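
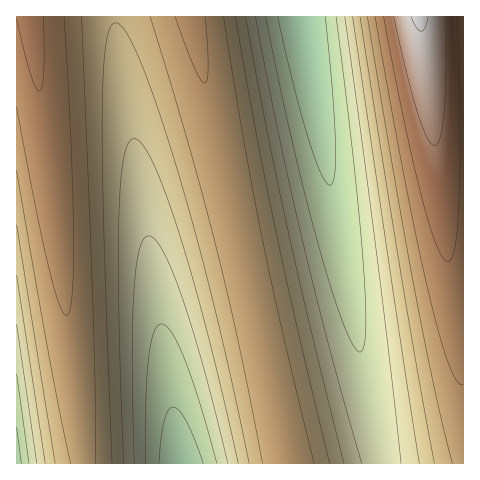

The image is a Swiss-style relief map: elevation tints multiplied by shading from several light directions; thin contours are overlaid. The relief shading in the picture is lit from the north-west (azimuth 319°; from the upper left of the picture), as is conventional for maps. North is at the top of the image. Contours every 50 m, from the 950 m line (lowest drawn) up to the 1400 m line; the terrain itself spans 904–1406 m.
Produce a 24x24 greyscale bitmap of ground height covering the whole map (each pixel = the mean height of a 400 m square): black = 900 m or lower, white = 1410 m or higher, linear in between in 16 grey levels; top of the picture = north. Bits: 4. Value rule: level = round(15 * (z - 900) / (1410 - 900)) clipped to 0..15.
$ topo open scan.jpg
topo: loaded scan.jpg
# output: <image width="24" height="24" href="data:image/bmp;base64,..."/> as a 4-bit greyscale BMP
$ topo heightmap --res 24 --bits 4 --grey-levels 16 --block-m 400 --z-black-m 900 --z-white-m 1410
<image width="24" height="24" href="data:image/bmp;base64,Qk2WAQAAAAAAAHYAAAAoAAAAGAAAABgAAAABAAQAAAAAACABAAATCwAAEwsAABAAAAAAAAAAAAAAABEREQAiIiIAMzMzAERERABVVVUAZmZmAHd3dwCIiIgAmZmZAKqqqgC7u7sAzMzMAN3d3QDu7u4A////ACaJhkIRNYmphkRGiTaZhkISNoqpdURGiTeZhkISRoqpdURWikeahkIjR5qoZDRXmkiahkIjV5qYZDRXmliqhkMkaJqXVDRYmmiqhkM0aJqXUzRoq2mqhkM1eKqGQzRoq3mqhkNFeamGQzRpu3qqhkRGial1MjR5u4q6hkRWial1MjV6vIq6hlRXiqh0MjWKzJq6hlVnmphkIjWLzJu6hlVomphjIjabzJu6hlV4mpdTIjab3Ku5hlZ5qpdSEkes3Ku5hmZ5qpZCEkes3Lu5hmeJqoZCEki93Ly5hmeKqoUxEli93Ly5h3eaqXUxElnN7Ly5h3iaqXQhE2nO7My5h3iaqXQhE2re7My5h4mqqGMQE3re7Myph4mrqGMQFHvv7A=="/>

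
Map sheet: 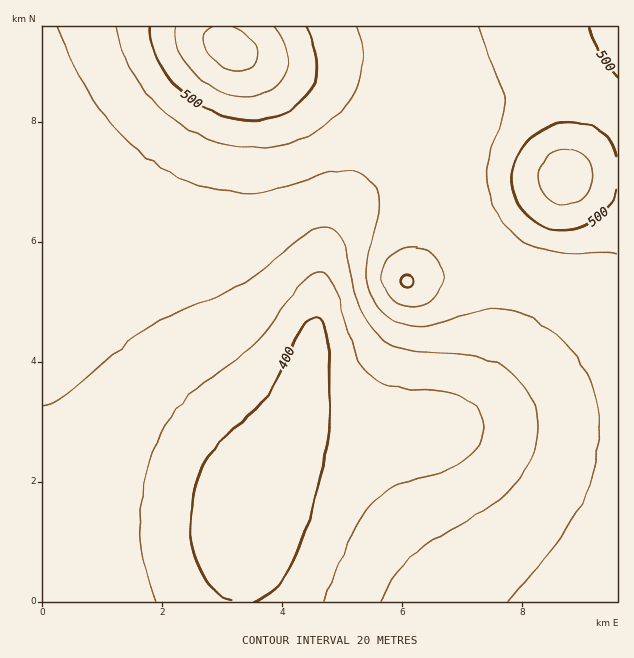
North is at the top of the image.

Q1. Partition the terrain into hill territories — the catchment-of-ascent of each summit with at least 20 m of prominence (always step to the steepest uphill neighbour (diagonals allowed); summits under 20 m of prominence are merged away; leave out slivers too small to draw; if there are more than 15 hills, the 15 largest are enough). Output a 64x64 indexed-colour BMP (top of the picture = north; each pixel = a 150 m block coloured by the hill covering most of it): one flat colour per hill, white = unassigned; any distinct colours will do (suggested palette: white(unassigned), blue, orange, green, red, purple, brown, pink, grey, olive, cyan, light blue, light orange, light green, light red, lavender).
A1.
<image width="64" height="64" href="data:image/bmp;base64,Qk12CAAAAAAAAHYAAAAoAAAAQAAAAEAAAAABAAQAAAAAAAAIAAATCwAAEwsAABAAAAAAAAAA////ALR3HwAOf/8ALKAsACgn1gC9Z5QAS1aMAMJ34wB/f38AIr28AM++FwDox64AeLv/AIrfmACWmP8A1bDFABEREREREREREREREREREREREREREREREREREREREREREREREREREREREREREREREREREREREREREREREREREREREREREREREREREREREREREREREREREREREREREREREREREREREREREREREREREREREREREREREREREREREREREREREREREREREREREREREREREREREREREREREREREREREREREREREREREREREREREREREREREREREREREREREREREREREREREREREREREREREREREREREREREREREREREREREREREREREREREREREREREREREREREREREREREREREREREREREREREREREREREREREREREREREREREREREREREREREREREREREREREREREREREREREREREREREREREREREREREREREREREREREREREREREREREREREREREREREREREREREREREREREREREREREREREREREREREREREREREREREREREREREREREREREREREREREREREREREREREREREREREREREREREREREREREREREREREREREREREREREREREREREREREREREREREREREREREREREREREREREREREREREREREREREREREREREREREREREREREREREREREREREREREREREREREREREREREREREREREREREREREREREREREREREREREREREREREREREREREREREREREREREREREREREREREREREREREREREREREREREREREREREREREREREREREREREREREREzMzMzMzMzMyIiIiIiIiIiIiIRERERERERERERERERETMzMzMzMzMzMyIiIiIiIiIiIhERERERERERERERERERMzMzMzMzMzMzMiIiIiIiIiIiERERERERERERERERERETMzMzMzMzMzMyIiIiIiIiIiIRERERERERERERERERERMzMzMzMzMzMzMiIiIiIiIiIhEREREREREREREREREREzMzMzMzMzMzMyIiIiIiIiIiERERERERERERERERERETMzMzMzMzMzMzMiIiIiIiIiIREREREREREREREREREREzMzMzMzMzMzMyIiIiIiIiIhERERERERERERERERERETMzMzMzMzMzMzMiIiIiIiIiERERERERERERERERERERMzMzMzMzMzMzMyIiIiIiIiIREREREREREREREREREREzMzMzMzMzMzMzIiIiIiIiIhERERERERERERERERERETMzMzMzMzMzMzMiIiIiIiIiERERERERERERERERERERMzMzMzMzMzMzMyIiIiIiIiIRERERERERERERERERERETMzMzMzMzMzMzIiIiIiIiIhERERERERERERERERERERMzMzMzMzMzMzMiIiIiIiIiEREREREREREREREREREREzMzMzMzMzMzMyIiIiIiIiIRERERERERERERERERERETMzMzMzMzMzMzIiIiIiIiIhERERERERERERERERERERMzMzMzMzMzMzMiIiIiIiIiEREREREREREREREREREREzMzMzMzMzMzMiIiIiIiIiIRERERERERERERERERERETMzMzMzMzMzMyIiIiIiIiIhEREREREREREREREREREREzMzMzMzMzMyIiIiIiIiIiERERERERERERERERERERETMzMzMzMzMzIiIiIiIiIiIRERERERERERERERERERERMzMzMzMzMzIiIiIiIiIiIhERERERERERERERERERERETMzMzMzMzIiIiIiIiIiIiERERERERERERERERERERERIzMzMzMzIiIiIiIiIiIiIRERERERERERERERERERERESIzMzMyIiIiIiIiIiIiIhEREREREREREREREREREREREiIiIiIiIiIiIiIiIiIiERERERERERERERERERERERESIiIiIiIiIiIiIiIiIiIREREREREREREREREREREREREiIiIiIiIiIiIiIiIiIhERERERERERERERERERERERERIiIiIiIiIiIiIiIiIiERERERERERERERERERERERERESIiIiIiIiIiIiIiIiIREREREREREREREREREREREREREiIiIiIiIiIiIiIiIhERERERERERERERERERERERERESIiIiIiIiIiIiIiIiEREREREREREREREREREREREREREiIiIiIiIiIiIiIiIRERERERERERERERERERERERERESIiIiIiIiIiIiIiIhERERERERERERERERERERERERERIiIiIiIiIiIiIiIiERERERERERERERERERERERERERESIiIiIiIiIiIiIiIRERERERERERERERERERERERERERIiIiIiIiIiIiIiIhEREREREREREREREREREREREREREiIiIiIiIiIiIiIiERERERERERERERERERERERERERESIiIiIiIiIiIiIiIRERERERERERERERERERERERERERIiIiIiIiIiIiIiIhEREREREREREREREREREREREREREiIiIiIiIiIiIiIiERERERERERERERERERERERERERESIiIiIiIiIiIiIiIRERERERERERERERERERERERERESIiIiIiIiIiIiIiIhERERERERERERERERERERERERERIiIiIiIiIiIiIiIi"/>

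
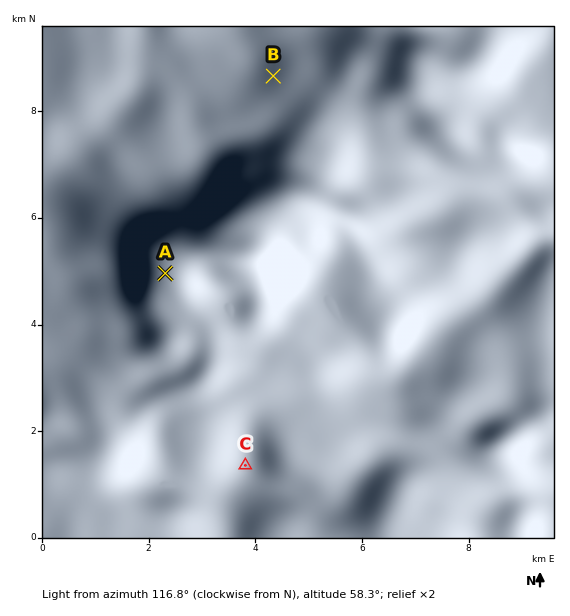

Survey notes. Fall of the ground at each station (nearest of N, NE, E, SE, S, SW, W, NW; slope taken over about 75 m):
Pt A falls SW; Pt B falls NW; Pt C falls S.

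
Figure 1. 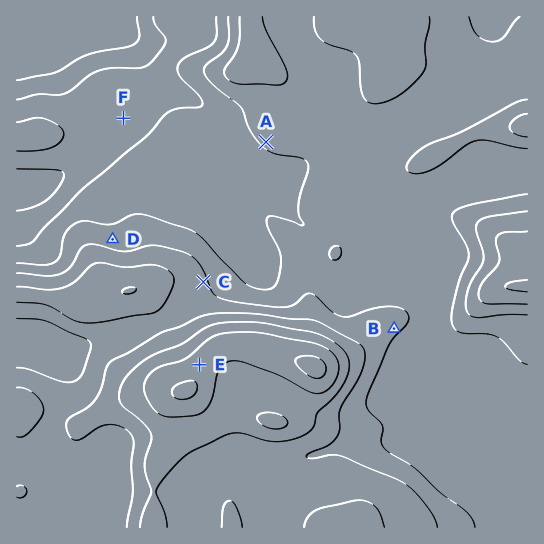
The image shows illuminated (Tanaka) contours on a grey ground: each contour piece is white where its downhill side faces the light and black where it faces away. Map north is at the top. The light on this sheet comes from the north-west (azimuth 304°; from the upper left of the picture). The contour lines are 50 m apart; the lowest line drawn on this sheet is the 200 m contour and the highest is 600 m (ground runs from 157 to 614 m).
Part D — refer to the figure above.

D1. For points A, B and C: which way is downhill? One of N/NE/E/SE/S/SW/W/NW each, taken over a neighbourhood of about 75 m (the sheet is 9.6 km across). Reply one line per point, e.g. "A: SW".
A: SW
B: SE
C: E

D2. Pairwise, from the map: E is higher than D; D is higher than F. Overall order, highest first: E D F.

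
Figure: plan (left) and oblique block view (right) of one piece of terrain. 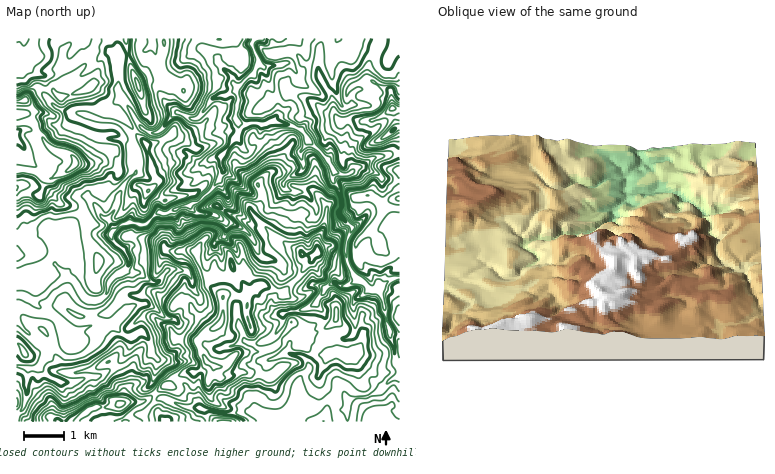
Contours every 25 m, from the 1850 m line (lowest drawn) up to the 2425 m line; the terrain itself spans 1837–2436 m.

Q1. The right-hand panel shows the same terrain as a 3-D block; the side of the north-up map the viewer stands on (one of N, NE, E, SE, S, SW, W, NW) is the S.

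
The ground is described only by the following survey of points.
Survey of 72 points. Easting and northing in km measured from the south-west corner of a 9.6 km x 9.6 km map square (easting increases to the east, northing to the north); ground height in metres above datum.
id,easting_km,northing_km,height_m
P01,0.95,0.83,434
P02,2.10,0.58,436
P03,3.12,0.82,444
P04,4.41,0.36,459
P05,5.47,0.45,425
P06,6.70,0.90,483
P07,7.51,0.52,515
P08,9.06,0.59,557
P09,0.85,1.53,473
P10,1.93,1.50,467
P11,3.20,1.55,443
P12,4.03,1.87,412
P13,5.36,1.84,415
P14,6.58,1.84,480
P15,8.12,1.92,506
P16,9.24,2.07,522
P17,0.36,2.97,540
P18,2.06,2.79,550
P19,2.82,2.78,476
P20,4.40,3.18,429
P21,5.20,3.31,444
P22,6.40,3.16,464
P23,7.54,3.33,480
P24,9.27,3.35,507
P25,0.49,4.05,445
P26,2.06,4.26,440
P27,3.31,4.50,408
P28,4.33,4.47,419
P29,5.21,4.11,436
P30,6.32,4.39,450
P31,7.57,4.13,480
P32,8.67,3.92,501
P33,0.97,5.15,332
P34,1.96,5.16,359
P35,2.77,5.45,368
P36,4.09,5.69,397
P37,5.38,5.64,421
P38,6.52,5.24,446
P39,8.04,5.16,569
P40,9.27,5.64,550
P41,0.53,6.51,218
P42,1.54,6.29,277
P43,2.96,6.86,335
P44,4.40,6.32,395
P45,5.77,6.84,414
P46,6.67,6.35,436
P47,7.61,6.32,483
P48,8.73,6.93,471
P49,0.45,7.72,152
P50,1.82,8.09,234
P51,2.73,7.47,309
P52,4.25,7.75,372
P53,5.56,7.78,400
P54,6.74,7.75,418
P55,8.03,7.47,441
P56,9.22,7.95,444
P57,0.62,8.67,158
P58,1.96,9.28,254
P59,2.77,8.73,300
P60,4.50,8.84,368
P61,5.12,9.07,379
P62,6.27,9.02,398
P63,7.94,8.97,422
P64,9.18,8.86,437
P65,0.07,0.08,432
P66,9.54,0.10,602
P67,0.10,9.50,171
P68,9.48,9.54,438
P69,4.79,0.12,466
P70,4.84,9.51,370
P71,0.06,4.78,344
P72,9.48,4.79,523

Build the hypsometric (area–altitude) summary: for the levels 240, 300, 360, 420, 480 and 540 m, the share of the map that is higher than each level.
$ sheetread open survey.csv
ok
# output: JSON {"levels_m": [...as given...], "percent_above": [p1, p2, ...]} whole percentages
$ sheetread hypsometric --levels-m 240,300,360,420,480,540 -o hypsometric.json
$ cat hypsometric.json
{"levels_m": [240, 300, 360, 420, 480, 540], "percent_above": [94, 89, 82, 61, 24, 6]}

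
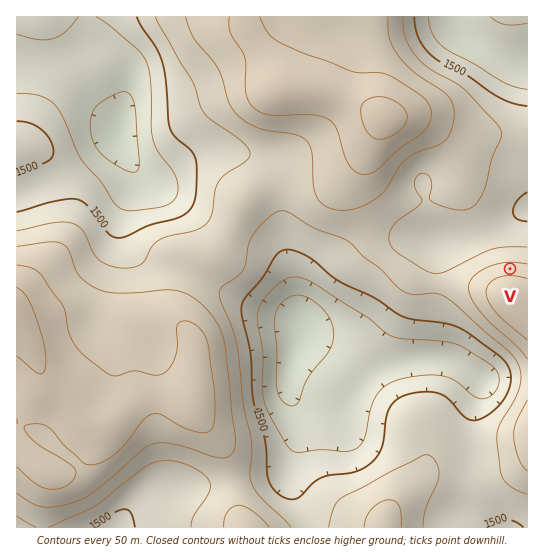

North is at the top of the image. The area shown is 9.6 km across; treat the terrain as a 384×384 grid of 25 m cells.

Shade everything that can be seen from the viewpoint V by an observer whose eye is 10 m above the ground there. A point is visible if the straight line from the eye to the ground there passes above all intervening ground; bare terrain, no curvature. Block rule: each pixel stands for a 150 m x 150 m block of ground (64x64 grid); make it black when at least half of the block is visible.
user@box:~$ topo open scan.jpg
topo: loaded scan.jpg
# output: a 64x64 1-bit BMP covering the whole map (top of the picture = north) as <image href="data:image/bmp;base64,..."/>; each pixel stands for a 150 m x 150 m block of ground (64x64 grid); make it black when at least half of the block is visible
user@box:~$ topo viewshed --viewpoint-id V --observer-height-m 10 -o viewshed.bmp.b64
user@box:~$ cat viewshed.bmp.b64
<image width="64" height="64" href="data:image/bmp;base64,Qk0+AgAAAAAAAD4AAAAoAAAAQAAAAEAAAAABAAEAAAAAAAACAAATCwAAEwsAAAIAAAAAAAAA////AAAAAAAAAAAAAAAAAAAAAAAAAAAAAAAAAAAAAAAAAAAAAAAAAAAAAAAAAAAAAAAAAAAAAAAAAAAAAAAAAAAAAAAAAAAAAAAAAAAAAAAAAAAAAAAAAAAAAAAAAAAAAAAAAAAAAAAAAAAAAAAAAAAAAAAAAAAAAAAAAAAAAAABgAAAAAAAAAOAAAAAAAAADwACAAAAAAAPAAMAAAAAAB4AA4AAAAAAHgADwAAAAAA8AAPgAAAAADwAA+AAAAAAfAAD8AAAAAD+AAPwAAAAAP4AB/gAAAAA/wAP+AAAAAD/wB/8AAAAAP/8P/4AAAAA//4//gAAAAD//D//AAAAAP/4H/8AAOAP/+AB/wAf+A//wAD/gB///x+AAP+AH///D4AAf4A///8HAAA/x////wMAAB/D////AAAAH4P///8AAAAPg////wAAAA8B////AAAADgD///8AAAAEAH///wAAAAAAP///AAAAAAA///8AAAAAAB///wAAAAAAH///AAAAAAAP//8AAAAAAA///wAAAAAAB///AAAAAAAD//gAAAAAAAH/wAAAAAAAAD+AAAAAAYAAAAAAAAAAAAAAAAAAAAAAAAAAAAAAAAAAAAAAAAAAAAAAAAAAAAAAAAAAAAAAAAAAAAAAAAAAAAAAAAAAAAAAAAAAAAAAAAAAAAAAAAAAAAAAAA=="/>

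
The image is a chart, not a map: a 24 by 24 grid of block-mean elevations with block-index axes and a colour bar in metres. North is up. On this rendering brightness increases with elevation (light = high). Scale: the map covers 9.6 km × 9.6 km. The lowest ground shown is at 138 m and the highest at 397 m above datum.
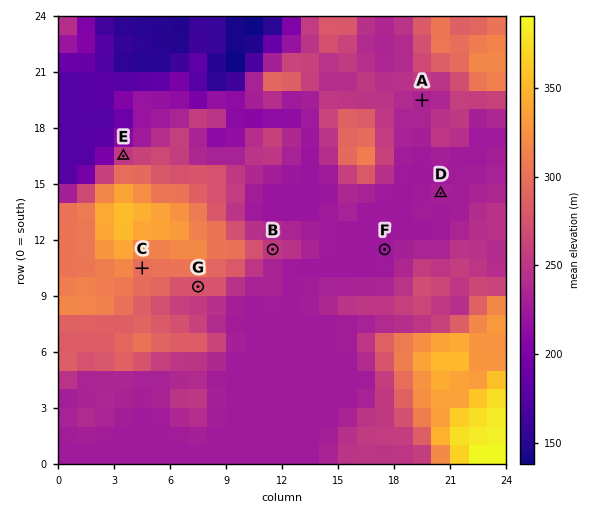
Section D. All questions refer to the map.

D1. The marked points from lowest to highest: A B C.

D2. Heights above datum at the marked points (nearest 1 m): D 232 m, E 257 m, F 224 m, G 275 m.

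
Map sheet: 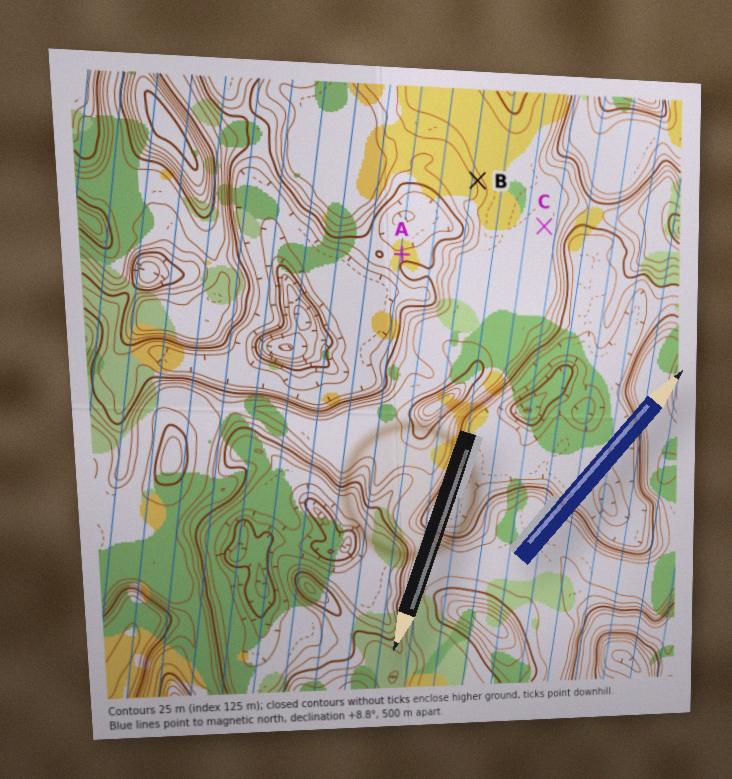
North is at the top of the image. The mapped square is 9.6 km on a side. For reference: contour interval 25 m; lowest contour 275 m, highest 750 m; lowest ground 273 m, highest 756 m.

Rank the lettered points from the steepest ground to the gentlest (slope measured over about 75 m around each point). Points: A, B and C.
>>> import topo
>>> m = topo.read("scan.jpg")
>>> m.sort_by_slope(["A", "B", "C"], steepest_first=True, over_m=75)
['B', 'A', 'C']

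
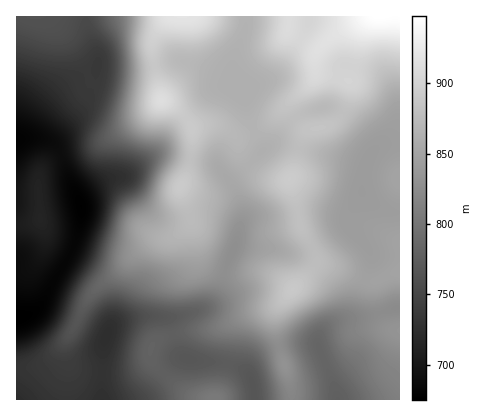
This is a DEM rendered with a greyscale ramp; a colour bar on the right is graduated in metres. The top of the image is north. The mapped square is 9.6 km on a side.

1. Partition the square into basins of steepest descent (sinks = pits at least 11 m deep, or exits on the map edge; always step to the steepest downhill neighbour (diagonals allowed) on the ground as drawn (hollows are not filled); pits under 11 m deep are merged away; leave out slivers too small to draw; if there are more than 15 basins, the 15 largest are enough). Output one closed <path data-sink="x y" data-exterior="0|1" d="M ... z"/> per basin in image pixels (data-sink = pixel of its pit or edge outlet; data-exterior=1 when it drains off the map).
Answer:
<path data-sink="16 318" data-exterior="1" d="M400 16l-350 0 24 32 12 22 4 13 28 8 36 6 7 3-15 15-12 9-40 22-22 5-20 8-12 13-2 8 2 40-24 6 0 174 276 0-2-18-14-48-1-20 4-10 39-41 28 8 22 10 8 0 1 15 9 28 8 6 6 0z"/><path data-sink="338 400" data-exterior="1" d="M320 263l-36 35-9 16 1 20 14 48 2 18 108 0 0-70-10-2-6-8-7-24-1-14-8-1-22-10z"/><path data-sink="16 140" data-exterior="1" d="M50 16l-34 0 0 209 24-5-2-40 3-10 9-9 12-7 30-7 12-6 38-23 19-18-7-3-28-4-36-10-4-13-12-22z"/>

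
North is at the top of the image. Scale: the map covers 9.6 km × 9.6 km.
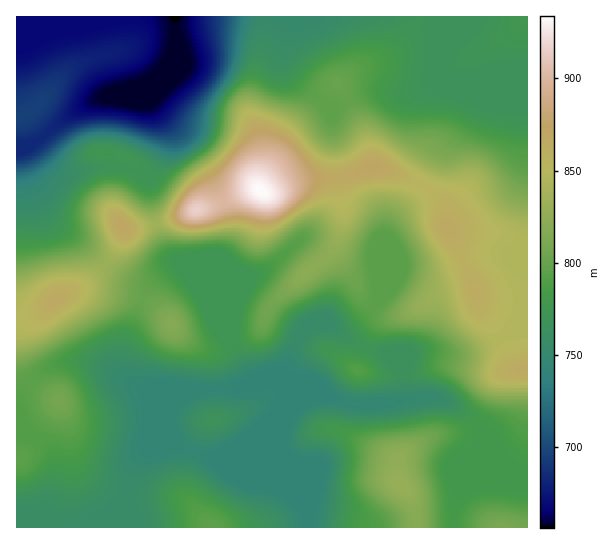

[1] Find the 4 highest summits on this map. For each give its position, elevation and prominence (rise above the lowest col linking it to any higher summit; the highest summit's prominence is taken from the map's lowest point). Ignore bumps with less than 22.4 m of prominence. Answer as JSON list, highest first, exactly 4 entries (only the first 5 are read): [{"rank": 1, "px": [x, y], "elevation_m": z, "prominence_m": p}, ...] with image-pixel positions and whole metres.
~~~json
[{"rank": 1, "px": [261, 191], "elevation_m": 934, "prominence_m": 278}, {"rank": 2, "px": [123, 227], "elevation_m": 871, "prominence_m": 36}, {"rank": 3, "px": [55, 299], "elevation_m": 866, "prominence_m": 35}, {"rank": 4, "px": [401, 485], "elevation_m": 829, "prominence_m": 51}]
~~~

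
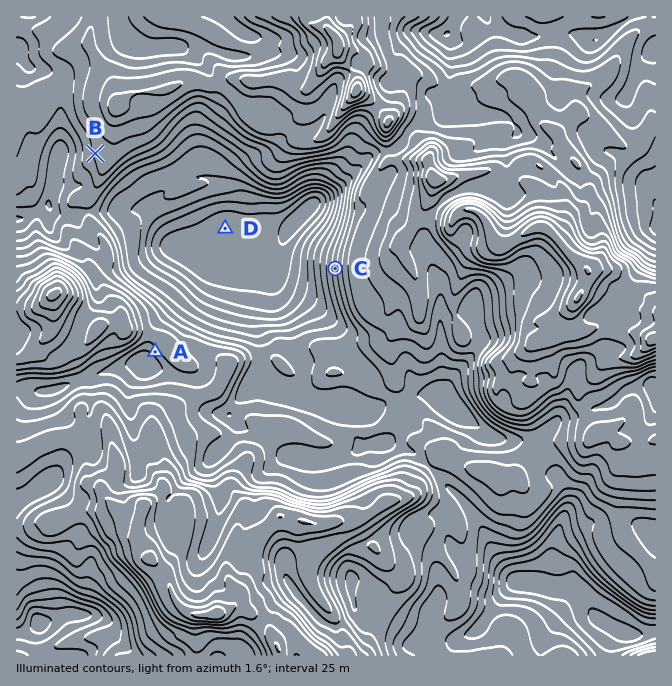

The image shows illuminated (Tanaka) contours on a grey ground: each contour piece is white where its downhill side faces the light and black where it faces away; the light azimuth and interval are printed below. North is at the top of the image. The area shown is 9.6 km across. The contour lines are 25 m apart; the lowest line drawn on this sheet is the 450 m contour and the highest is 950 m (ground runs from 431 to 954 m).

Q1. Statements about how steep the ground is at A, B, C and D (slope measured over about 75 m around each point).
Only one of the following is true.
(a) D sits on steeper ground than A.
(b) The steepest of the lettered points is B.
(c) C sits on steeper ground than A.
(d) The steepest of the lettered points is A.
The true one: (c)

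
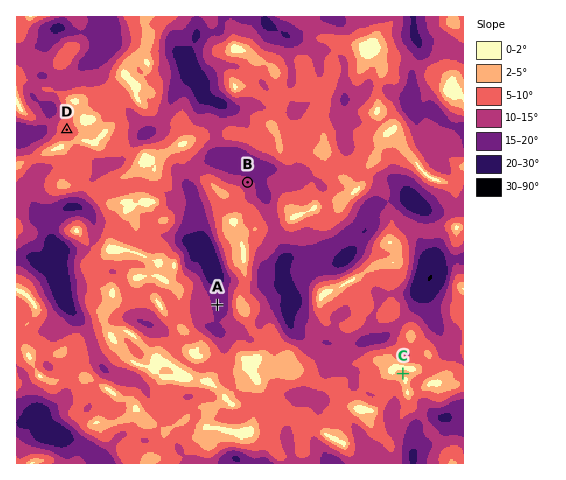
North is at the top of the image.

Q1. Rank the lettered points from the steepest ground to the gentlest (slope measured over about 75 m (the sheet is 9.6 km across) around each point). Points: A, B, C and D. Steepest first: A B D C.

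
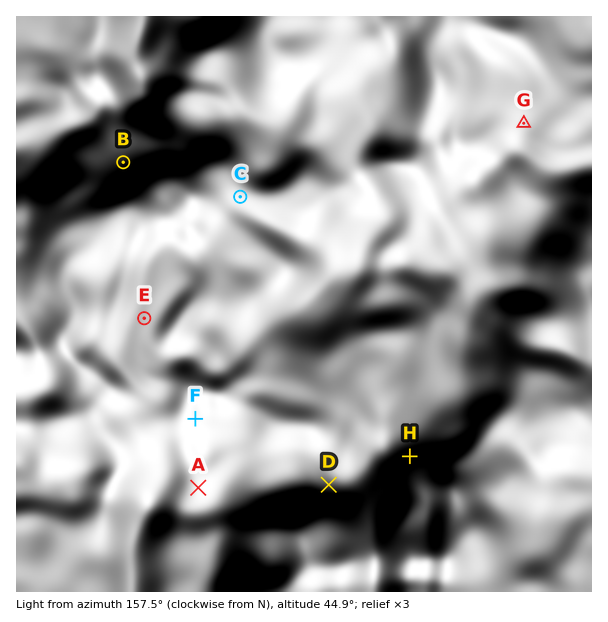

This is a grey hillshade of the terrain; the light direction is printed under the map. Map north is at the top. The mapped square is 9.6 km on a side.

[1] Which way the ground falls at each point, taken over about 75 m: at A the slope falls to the S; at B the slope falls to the N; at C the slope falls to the SE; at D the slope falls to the NE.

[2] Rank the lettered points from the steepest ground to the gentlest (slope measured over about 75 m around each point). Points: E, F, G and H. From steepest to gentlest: H F G E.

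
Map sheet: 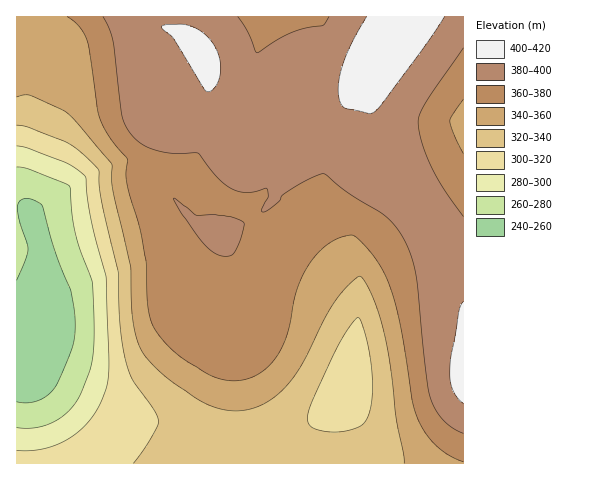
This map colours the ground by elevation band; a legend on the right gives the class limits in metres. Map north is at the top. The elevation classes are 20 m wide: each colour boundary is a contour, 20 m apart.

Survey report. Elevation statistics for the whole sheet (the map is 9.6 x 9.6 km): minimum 250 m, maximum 405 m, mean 355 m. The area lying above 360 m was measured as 50.9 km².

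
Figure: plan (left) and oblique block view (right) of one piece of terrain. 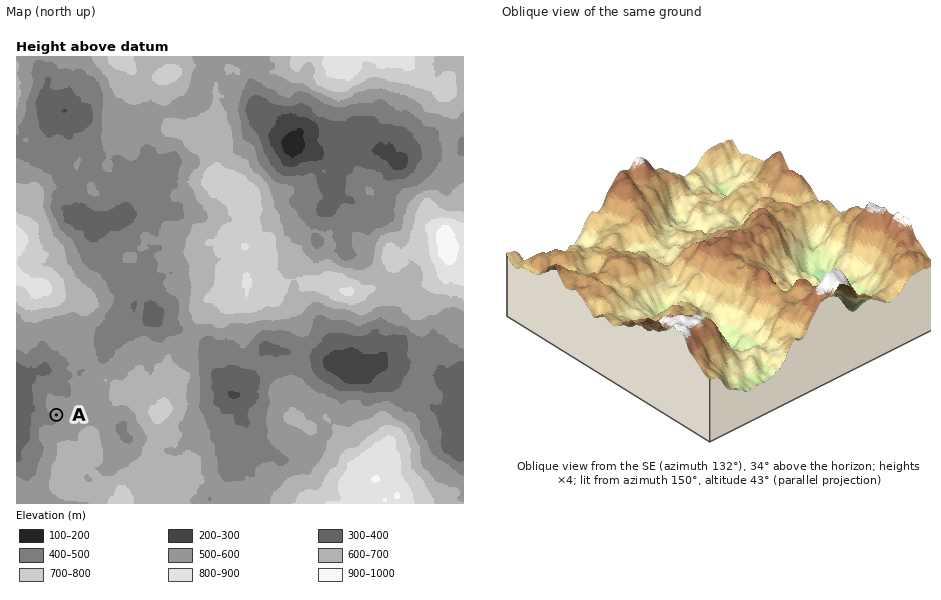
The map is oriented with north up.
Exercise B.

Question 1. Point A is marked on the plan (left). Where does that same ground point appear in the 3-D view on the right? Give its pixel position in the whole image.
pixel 570 250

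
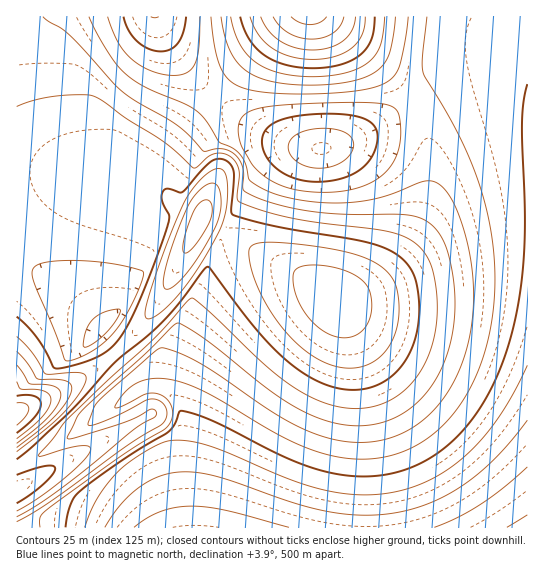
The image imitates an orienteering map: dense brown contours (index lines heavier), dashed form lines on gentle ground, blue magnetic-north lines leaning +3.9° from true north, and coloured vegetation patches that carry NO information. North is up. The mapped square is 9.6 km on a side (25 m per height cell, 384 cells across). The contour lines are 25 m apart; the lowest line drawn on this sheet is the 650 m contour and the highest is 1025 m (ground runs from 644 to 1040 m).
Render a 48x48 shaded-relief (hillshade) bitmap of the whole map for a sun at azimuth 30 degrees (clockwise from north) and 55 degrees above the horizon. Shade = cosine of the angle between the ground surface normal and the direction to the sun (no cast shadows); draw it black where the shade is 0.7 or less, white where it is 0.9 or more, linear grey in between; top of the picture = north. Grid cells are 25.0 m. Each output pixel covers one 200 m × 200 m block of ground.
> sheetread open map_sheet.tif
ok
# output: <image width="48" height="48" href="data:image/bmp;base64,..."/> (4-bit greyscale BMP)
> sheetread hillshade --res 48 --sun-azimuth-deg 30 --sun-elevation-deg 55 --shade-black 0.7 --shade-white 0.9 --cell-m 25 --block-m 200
<image width="48" height="48" href="data:image/bmp;base64,Qk32BAAAAAAAAHYAAAAoAAAAMAAAADAAAAABAAQAAAAAAIAEAAATCwAAEwsAABAAAAAAAAAAAAAAABEREQAiIiIAMzMzAERERABVVVUAZmZmAHd3dwCIiIgAmZmZAKqqqgC7u7sAzMzMAN3d3QDu7u4A////ABSKqpmZiIiIiHd3d3d3ZmZ3d3d3iIiIiDRomZmYiIiIiHd3d3dmZmZnd3d3iIiIiFQ0aJmYiIiIh3d3d2ZmZmZmd3d3iIiIiJdUNGiIiIiId3d3dmZmZmZmZ3d3iIiIiLqHUzV4iIiHd3d3ZmZmZmZmZ3d3iIiIiKu6hkNFeIiHd3d2ZmZmZmZmZnd3iIiIiGq7uoZDRniHd3dmZmZVVWZmZnd3iIiIiBWbvLl1M0Z3d3ZmZmVVVVZmZ3d4iIiIiRFHrMypZDNnd3ZmZlVVVVZmZ3d4iIiImVIkaszLl1Rod2ZmZVVVVVZmZ3eIiIiJmZdURovMupqpd2ZmZVVVVWZmd3eIiImZmdyoZVebu87YdmZmVVVVVWZnd3iIiJmZme/tqFVoq82ndmZmVVVVVmZnd4iImZmZme//65ZFeJl3dmZmVVVVZmZ3eIiJmZmZme7/7cl0Rnd3dmZmZVVmZmd3iImZmZmZme3d7duXVGd3dmZmZmZmZnd4iJmZmZmZme3czMupdVd3dmZmZmZmZ3eIiZmZmqmZmd3Luruph1V3dmZmZmZnd3iImZmqqqqpmcy7qpmph2VndmZmZmZ3eIiZmaqqqqqqmcu6qZmJiHZXd3ZmZ3d3iImZmqqqqqqqqbuqmZiIh3dmd3d3d3d4iJmaqqqqqqqqqqqpmYiId3d1d3d3d3iIiZmqqqu7qqqqqqqZmYiId3d2aHd3d4iImaqqu7u7uqqqqpmZmIiIh3d3aHd4iIiZqqu7u7u7u6qqqpmZiIiIh3d4d4iIiJmqu7zMzLu7u6qqqpmYiIiIiHd4h4iImaq7zMzMzMu7u7qqqpmIiIiIiHd3iImJqrzMzd3MzMu7u7qqqoiIiIiIiId3iHmqvMzd3d3czMu7u7qqqoiIiIiIiIh3iZq8zd3d3d3czLu7u6qqqoiIiIiIiIiHiqrN3e7u7d3My7u7u6qqqoiIiJmZmZmImsvO7u7u3dzMu7qqqqqqqpmZmZmZmZmZq8zO7u7u3cy7uqqqqqqqqpmZmZmZmZmqu8zN7d3d3Mu6qqqqqqqqqpmZmZmZmZq7u83u3dzMy7uqmZmqqqqqqZmZmZmZmqq7vN//zMu7qqqZmZmaqqqqqZmZmZmZqru7zO/9u6qpmZiIiJmaqqqqmZmZmZmaq7u8zN3LqpmIh3d4iImaqqqqmZmZmZqqu7zMu7qpmId2ZmZneImaqqqpmZmZmqqrvMzLu6qYh2ZVVVVmd4maqqqZmZmaqqq7zMzLuqmHdlVEREVWd4mqqqmZmZmqqqq8zMy7qph3ZUQzM0RWeImqqpmZmZqqqqvMzMy7qYd2VDMzMzRWeJqqqZmZmZqqqqvMzMy6qYdlQzMiM0RWeJqqmZmZmZqqqrzMzMu6mHZUQzIjNEVniaqpmZmZmZqqqrzMzMuph2ZUMzMzRFZ4mqqpmZmZmZmqqrzMzLuph2VEMzNEVWeJqqqpmZmZmZmaq7zMy7qYdmVERERVZ4maqqqpmZmZmZmaq7vMu6qYdlVERERWeImru6qpmZmZmQ=="/>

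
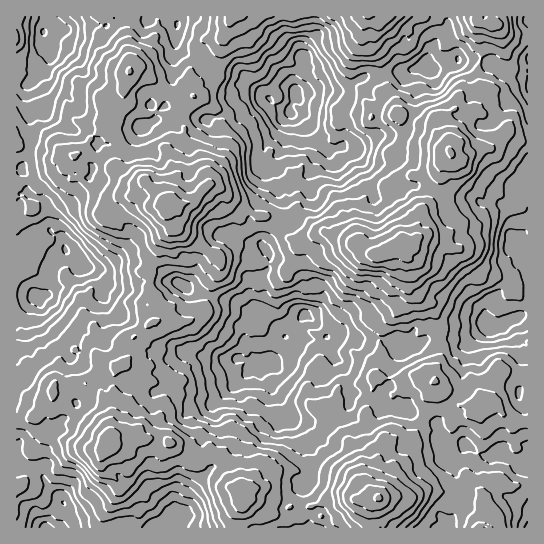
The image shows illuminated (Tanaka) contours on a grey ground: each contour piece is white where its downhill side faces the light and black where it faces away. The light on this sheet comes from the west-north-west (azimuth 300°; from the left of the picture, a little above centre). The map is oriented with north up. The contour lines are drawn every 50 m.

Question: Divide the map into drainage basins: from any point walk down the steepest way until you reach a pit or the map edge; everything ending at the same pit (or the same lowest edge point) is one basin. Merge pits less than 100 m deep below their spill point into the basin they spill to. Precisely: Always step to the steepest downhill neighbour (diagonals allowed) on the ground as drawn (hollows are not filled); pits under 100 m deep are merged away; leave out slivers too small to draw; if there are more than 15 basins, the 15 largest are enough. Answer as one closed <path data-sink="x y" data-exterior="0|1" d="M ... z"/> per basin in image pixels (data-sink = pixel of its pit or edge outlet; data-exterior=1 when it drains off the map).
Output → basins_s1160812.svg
<path data-sink="290 113" data-exterior="0" d="M375 16l-144 0-3 14-5 7 0 10-4 15-6 10-18 13-2 11-15-8-15 0-24-17-10 0-5 18-16 8 1 5 4 3-1 16-17 14-11 15-13 12-2 8 4 8 6 1 11 9 20 12 6-1-6 4-7 8 0 6 4 3 6-1 12-11 21-25 13 10 10 16 4 17 42 31 4-2 0-4 8-13 1-12-5-13-19-20 0-6 6-3 13 7 19 17 31 12 9 12 5 5 6 2 5 6 9-8 16-5 11 5 25 6 11 9 12 3 20-12 9 2 11-9 20 0 9-4 10-9 17-6 6-11-1-9-20-18-3-8-8-10 0-6 10 4 17-11 11 0 12-8 6-6 0-3-19-15-12-3-6-4-14-1-12 10-1 4 6 25-2-5-17-15-6-3-14 0-5-3-10-11-1-9-7-10-7-18-2-15-8-12 6-17 0-11z"/><path data-sink="269 365" data-exterior="0" d="M211 184l-7 3 0 6 19 20 5 13 0 8-9 17 0 4-4 2-41-30-14 14-13 25 0 5 4 6 0 17-4 11 4 18-10 10-10 6-2 16-5 10 15 3 10 15 9 0 11 4-8 16-1 14-13 21 18 1 17 13 8 3 4 5 12-1 5-6 11 3 5 5 6 25 9 9 20-22 19-4 13 0 5 3 19-3 33 11 4 5 2 12 5 3 15-1 14-20 4-12 9-8 3-9 6-9 11-24 3-18 9-12-3-16 4-5-1-25 3-15-6-19-21-18-5-31 4-12-9-3-16 10-11 2-16-12-25-6-11-5-16 5-9 8-5-6-6-2-14-17-31-12-19-17z"/><path data-sink="37 297" data-exterior="0" d="M39 136l-23 6 0 233 7 4 5-12 3-2 7 4 16 18 5-24 15-12 13 8 14-2 16 10 8-4 4-8 2-16 10-6 10-10-4-18 4-11 0-17-4-6 1-9 7-8 5-13 13-14 0-4-4-8 0-6-10-16-13-10-18 22-15 14-8 0-2-8 7-8 5-2-21-10-15-12-5 0-5-9 0-5 6-8-13-5-9-9z"/><path data-sink="490 327" data-exterior="0" d="M513 135l-6 0-17 13-11 0-17 11-10-4 0 6 8 10 3 8 20 18 0 14-5 6-17 6-15 12-17 0-10 2-10 10-2 11 5 31 21 18 4 12 0 47-4 8 6 13 2 2 29 2 9 8-3 6 2 3 7 3 10-6 8 10 7 4 7 2 10 0 1-279-6-1z"/><path data-sink="43 31" data-exterior="0" d="M230 16l-213 0-1 125 7 0 16-5 14 7 9 9 11 4 8-3 7-11 24-21 1-16-4-3-1-5 16-8 6-18 12 1 21 16 15 0 13 7 4-10 18-13 6-10 4-15 0-10 5-7z"/><path data-sink="46 527" data-exterior="1" d="M53 400l-4 7-7 2-8 8-18 5 1 106 216-1 0-9 10-15 0-8-10-9-6-25-5-5-11-3-5 6-12 1-4-5-8-3-7-7-14-8-23 0-8 4-21 3-8 5-26-4-20-6-6-5-1-13 5-14z"/><path data-sink="527 527" data-exterior="1" d="M437 384l-2 6-8 9-3 18-11 24-6 9-3 9-9 8-4 12-12 18 18-1 12 3 20-10 12 3 12-1 8 4 20-2 3 13 5 4 0 7-4 8 4 3 38 0 1-106-11-1-10-4-12-12-10 6-10-6-17 0-19-16z"/><path data-sink="427 65" data-exterior="0" d="M475 16l-84 0 16 14 2 9-3 5-5-1-5-5-13-17-1-5-5 0 0 13-6 13 1 8 7 8 9 33 7 10 1 9 4 5 11 9 14 0 6 3 17 15 2 5-6-24 1-5 12-10 20 0 11-10 0-7-8-6-1-4 0-16 4-11 0-9-3-8 1-12-5-4z"/><path data-sink="527 86" data-exterior="1" d="M527 16l-36 0-1 9-9 0-1 12 3 17-4 11 0 16 1 4 8 6 0 7-9 9-7 3 5 3 12 3 16 12 4 7 4 0 9 6 6 0z"/>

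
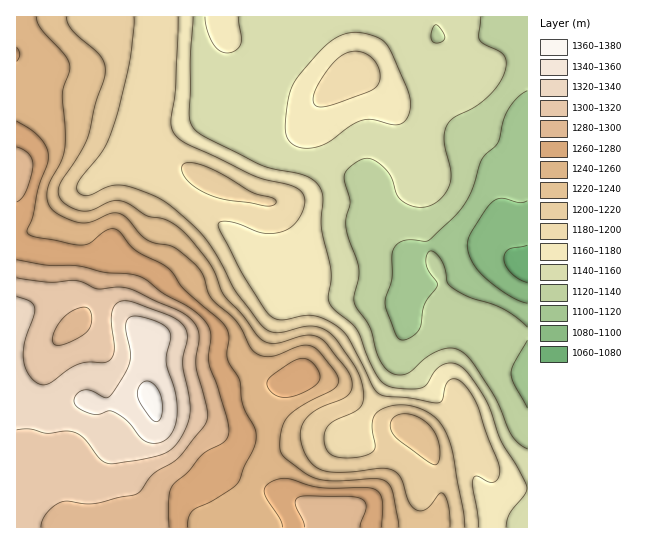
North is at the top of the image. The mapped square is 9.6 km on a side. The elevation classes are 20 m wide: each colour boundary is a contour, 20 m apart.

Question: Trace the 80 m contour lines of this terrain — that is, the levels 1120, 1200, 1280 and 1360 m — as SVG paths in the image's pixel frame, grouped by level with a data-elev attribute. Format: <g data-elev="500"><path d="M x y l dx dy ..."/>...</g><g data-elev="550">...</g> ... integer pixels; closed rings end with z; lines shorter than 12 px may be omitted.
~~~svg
<g data-elev="1120"><path d="M527 408l-13-25-3-10 3-10 13-23"/><path d="M527 327l-12-10-12-8-34-12-17-10-5-5-2-12-3-9-5-7-6-3-2 1-2 3-1 10 3 6 9 14-14 20-3 21-4 7-11 7-4 0-4-2-11-27-2-9 7-23 0-24 2-8 4-4 7-3 24 0 30-29 12-20 11-32 16-17 5-21 5-11 9-12 10-7"/></g><g data-elev="1200"><path d="M465 527l-2-16-12-64-7-18-10-12-11-7-13-4-12-1-12 2-9 6-4 6-1 11 3 16-2 6-8 4-12 2-14-1-8-2-4-5-3-7 0-8 2-6 8-8 24-12 4-4 2-8-2-12-4-14-24-34-9-7-11-4-11 1-25 6-7-1-6-4-29-37-18-33-13-20-20-20-24-19-24-10-15-4-13 1-20 9-7 0-4-4-1-4 1-5 26-33 11-27 15-60 4-45"/><path d="M265 206l9-1 2-4-3-3-22-6-27-17-19-9-16-4-4 1-3 3 0 5 4 8 8 7 11 7 18 6z"/></g><g data-elev="1280"><path d="M169 527l0-29 3-12 17-15 13-16 21-13 6-8-3-19-17-52 2-28-3-10-7-8-10-8-27-15-17-13-9-5-11-2-22-2-27-6-31-1-30-5"/><path d="M360 527l6-20 0-4-4-4-11-2-42-1-10 1-3 2-1 3 10 25"/><path d="M17 202l5-4 4-7 5-16 2-10-1-6-3-5-12-7"/></g><g data-elev="1360"><path d="M153 421l5 0 3-3 1-8 0-11-3-7-4-6-5-4-4-1-7 5-1 11 4 9z"/></g>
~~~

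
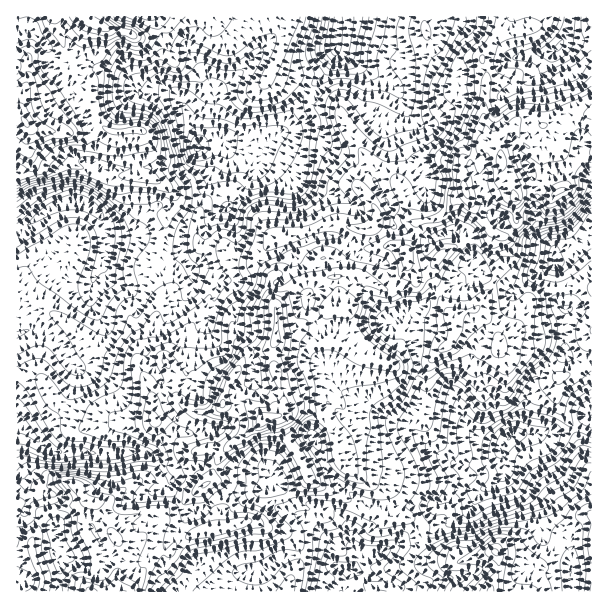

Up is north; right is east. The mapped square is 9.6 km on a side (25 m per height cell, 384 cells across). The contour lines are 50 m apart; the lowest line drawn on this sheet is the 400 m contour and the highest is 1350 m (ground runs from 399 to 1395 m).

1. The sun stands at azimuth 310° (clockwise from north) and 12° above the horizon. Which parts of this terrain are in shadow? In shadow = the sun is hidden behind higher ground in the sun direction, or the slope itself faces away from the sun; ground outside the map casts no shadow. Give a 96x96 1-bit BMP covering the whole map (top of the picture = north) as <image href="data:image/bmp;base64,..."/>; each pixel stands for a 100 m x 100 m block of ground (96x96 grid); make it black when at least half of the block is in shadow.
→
<image width="96" height="96" href="data:image/bmp;base64,Qk2+BAAAAAAAAD4AAAAoAAAAYAAAAGAAAAABAAEAAAAAAIAEAAATCwAAEwsAAAIAAAAAAAAA////AAAAAAAOAA//4AP/gAAB8DgGAAf//8H/gAAA/DgGAAf///H/gAAA/DgGAAP///n/gADwfDgHAAP/////gAA4eDAOAAH/////wAAA+AAeAAE//////gAA8AAeAAAf/////wAAcAAeAACP//7//4AAIAAOAADB//z//8AAAAAOAABgH/h/9+QAAAAPAABgA4A/4+AAAAAHAAAgAAAP8ADgAADBA4AkAAAf8B5wAADAB+AP/g//9/8gAAAAAPgH/8P////gAAAAAD8B//n//H/8AAAAAB+B//z/+B//AAAAAAcAf/5/+AP/wAAAAAAAH/5+8AAD8AAAAAAAf/58cAA/8AAAAAAHP//8YAH/8AAAAAAHv//8YA//8AAAO/gBH//8QA///wAA+/8AD//4Bh///8AAMOPAA//4D/////AAAAHgAf/4D/////8AAAHAcP/4D/////8AAACB/H/4H/////8AAAACfAf4H//7//8AAAAAOAP4H//7//8AAAAAGALwD//7//8AAAAAGAfwB//7f/8AAAAAHgfwA//7f/8AAAAADwf4A///f/8AAAAADw74A//+P/8AAAAABx/wA//8P/MAAAAABg/wAef8H/gAAAAAAg/wAMf4D/gAAAAAAB/wAAP4N/gAAAAAAB/4AAD8H/gAAAAAAB/QBwB8D/gAAAAAAA/AHwB8D/gAAAAAAA/AfwA8B/gAAAAAAA+A/wAkA/gAAAAAAA8O//AAA/AAAAAAAA4E//ADw/4AAAAAAA4A//wDw/8AAAAAAA4Af/4Dw/4AAAAAAAcAf/+B4f4AAAAAAAMAAD/48/8AGAAAABAAAB/8P/8AGAAAABgAAB/8P/8APAAAAAAAAH/8P/8AHgAAAAAAAHv8//8AHwAAAAAAAHv8//8AH4AAABAAADn9//8AH8AgAB4AADh4//8AH/hwAA+AAB4A//8Af/5wAADwPB/4P//x//54AAAAHh/4X/////44AAAADgfx3/////4/gAAABAH3j/////8f+AAABADv////////+AAABABef3//////+AAAAAAcH3//////8AAAAAAcDj//////4AAAAAAYDg////w/wAAAAAAQDgc//8B/wAAAAAAAHgcf/8H/gAAAAAAAfOc/////gAAAAAAAfPM//z//gAAAAAAAeBw//v///wAAAAAAcBw//D///wAAAAAAYAw/+Af//4AAAAAAYA48cAP//z4AAAAAAA4wIAH///8AAAAACAQAAAH///8AAAAAAAAwA+D/+/8AAAAAAAAwA/n/8f8AAAADAAA4B///4P8AAAADgAA4B///wH+AAAADgAAwB///wD+AAAABwAAwB///wB/AAAABAAAQB///wB/wAAABCAAYA///3B/8AAAAAAAcA///nw//AAABwAA4A///nw//gAAB/8AQA///H4//gAAB//AAD//+D4f/AAAB//gAD/+8A8f/AAAA//gAD/98AcP+AAAAD/gBD4A8AAP+AAAAA/gBAAAcAAP8AAAAAPgAAAAAAAH8AAAAAHA="/>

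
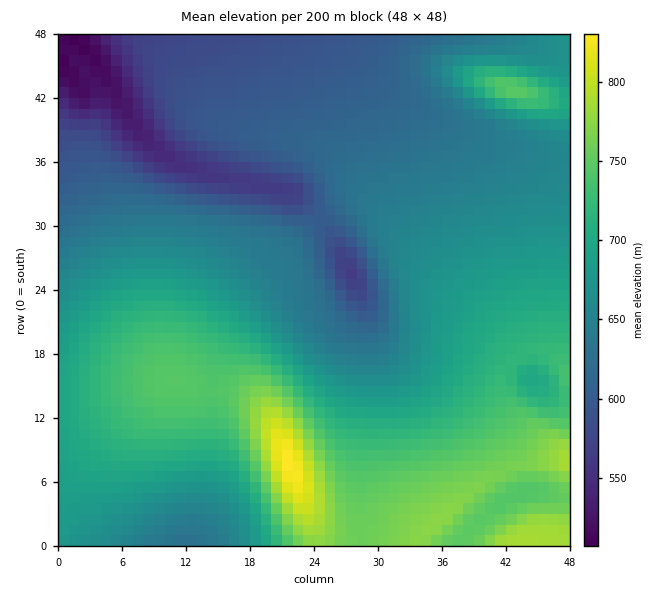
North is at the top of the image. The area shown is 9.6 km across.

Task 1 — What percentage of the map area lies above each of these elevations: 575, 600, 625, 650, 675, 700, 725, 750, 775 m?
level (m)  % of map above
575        94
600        84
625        74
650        60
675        46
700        34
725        22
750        11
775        3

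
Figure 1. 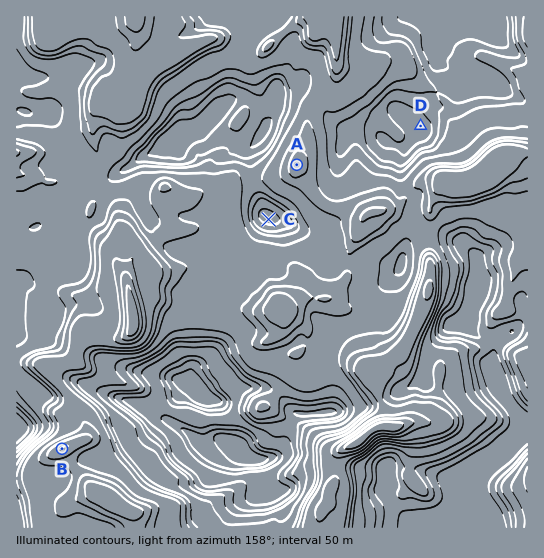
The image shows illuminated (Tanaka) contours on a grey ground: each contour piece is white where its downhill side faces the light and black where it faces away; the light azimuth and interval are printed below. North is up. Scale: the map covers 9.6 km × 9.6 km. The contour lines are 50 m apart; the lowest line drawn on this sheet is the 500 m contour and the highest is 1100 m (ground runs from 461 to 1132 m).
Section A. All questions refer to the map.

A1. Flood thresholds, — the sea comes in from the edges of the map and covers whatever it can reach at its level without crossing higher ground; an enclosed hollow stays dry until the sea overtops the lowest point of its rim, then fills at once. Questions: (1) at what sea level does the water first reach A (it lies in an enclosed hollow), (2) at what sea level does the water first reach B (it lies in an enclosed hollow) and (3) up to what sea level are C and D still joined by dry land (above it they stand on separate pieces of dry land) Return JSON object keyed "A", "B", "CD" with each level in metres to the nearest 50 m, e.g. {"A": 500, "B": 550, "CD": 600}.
{"A": 750, "B": 600, "CD": 800}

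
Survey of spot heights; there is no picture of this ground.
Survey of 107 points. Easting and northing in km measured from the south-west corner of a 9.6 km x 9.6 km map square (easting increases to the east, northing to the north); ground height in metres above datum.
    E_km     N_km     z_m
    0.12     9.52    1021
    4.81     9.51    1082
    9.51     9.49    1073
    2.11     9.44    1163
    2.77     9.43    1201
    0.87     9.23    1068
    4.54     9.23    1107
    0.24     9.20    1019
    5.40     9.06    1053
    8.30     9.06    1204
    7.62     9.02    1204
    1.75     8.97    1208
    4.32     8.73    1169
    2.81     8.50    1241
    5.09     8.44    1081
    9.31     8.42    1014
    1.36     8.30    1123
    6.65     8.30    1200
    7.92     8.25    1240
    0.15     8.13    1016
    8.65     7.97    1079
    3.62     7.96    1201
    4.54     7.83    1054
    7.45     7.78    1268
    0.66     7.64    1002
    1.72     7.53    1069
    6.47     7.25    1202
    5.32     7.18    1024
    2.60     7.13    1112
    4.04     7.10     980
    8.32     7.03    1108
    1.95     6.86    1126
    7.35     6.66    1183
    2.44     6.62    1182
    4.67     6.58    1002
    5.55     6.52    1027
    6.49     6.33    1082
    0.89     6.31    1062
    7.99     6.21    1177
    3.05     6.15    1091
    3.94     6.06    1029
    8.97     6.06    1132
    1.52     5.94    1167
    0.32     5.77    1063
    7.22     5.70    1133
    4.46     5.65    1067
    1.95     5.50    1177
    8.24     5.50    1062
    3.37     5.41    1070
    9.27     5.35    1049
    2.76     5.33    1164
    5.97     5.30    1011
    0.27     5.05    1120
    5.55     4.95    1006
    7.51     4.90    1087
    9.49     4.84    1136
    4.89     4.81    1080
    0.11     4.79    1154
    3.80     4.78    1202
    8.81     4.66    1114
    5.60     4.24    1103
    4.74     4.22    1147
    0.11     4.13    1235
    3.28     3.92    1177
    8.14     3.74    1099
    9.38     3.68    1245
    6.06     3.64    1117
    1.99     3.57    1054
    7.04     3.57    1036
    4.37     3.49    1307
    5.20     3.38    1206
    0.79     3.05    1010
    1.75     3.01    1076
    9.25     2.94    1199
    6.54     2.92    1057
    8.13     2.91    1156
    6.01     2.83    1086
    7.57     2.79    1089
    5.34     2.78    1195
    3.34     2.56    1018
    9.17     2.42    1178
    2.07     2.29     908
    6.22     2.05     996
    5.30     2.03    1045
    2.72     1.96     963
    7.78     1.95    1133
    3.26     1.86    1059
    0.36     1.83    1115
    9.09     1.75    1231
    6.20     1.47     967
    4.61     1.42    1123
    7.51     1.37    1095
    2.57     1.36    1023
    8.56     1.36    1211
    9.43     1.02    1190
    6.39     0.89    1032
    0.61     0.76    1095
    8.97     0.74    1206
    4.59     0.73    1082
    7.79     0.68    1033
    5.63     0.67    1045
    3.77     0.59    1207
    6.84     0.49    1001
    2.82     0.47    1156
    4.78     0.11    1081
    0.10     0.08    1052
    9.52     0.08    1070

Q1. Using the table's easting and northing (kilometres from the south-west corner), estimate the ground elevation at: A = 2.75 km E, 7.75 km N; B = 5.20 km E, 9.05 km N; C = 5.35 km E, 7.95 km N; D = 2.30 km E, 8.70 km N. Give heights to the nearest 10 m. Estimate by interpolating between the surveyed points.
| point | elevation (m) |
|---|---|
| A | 1200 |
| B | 1050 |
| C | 1080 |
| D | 1240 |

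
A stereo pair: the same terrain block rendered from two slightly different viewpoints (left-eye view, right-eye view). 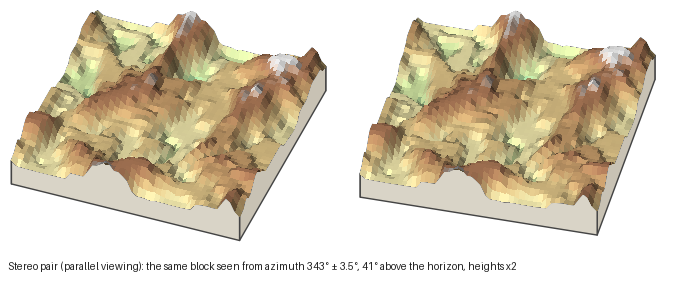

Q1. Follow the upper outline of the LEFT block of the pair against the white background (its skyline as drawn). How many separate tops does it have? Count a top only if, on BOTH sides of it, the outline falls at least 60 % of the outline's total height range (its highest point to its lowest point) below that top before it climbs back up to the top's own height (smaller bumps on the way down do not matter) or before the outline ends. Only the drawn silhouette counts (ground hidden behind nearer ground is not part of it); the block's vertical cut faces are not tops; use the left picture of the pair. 0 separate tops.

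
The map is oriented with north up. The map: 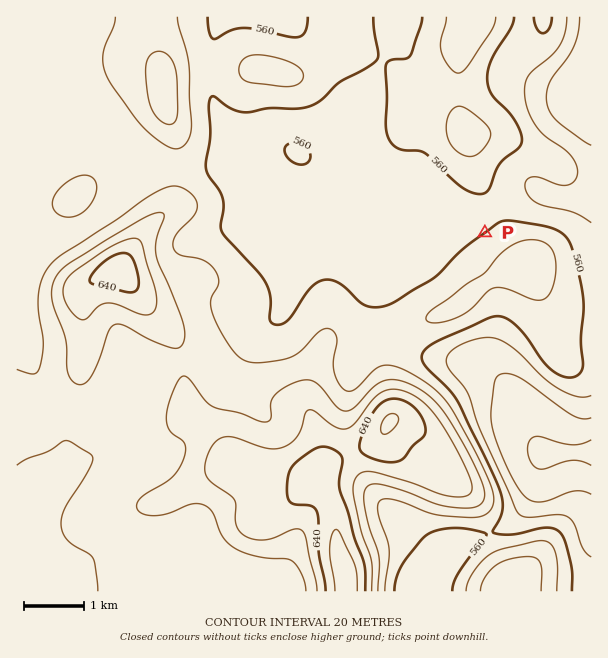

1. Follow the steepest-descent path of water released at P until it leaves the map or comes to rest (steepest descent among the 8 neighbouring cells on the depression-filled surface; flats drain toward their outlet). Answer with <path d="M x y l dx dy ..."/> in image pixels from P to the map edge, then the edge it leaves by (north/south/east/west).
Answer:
<path d="M485 233l-5-5 0-7 23-23 1 0 6-4 5 0 1-2 35 0 10 6 30 0"/>
exit: east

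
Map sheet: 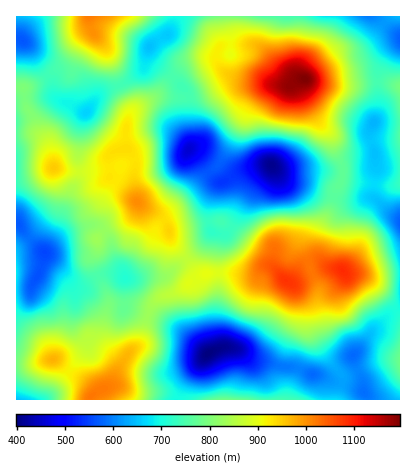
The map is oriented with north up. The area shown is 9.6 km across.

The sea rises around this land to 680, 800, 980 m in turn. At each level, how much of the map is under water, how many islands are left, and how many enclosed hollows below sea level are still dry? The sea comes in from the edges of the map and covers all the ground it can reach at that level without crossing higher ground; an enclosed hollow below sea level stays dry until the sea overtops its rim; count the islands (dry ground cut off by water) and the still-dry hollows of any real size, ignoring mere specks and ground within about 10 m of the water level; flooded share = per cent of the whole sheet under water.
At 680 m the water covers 16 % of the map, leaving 0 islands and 3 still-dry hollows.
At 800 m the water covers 55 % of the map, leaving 1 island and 0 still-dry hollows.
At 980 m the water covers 90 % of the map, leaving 3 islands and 0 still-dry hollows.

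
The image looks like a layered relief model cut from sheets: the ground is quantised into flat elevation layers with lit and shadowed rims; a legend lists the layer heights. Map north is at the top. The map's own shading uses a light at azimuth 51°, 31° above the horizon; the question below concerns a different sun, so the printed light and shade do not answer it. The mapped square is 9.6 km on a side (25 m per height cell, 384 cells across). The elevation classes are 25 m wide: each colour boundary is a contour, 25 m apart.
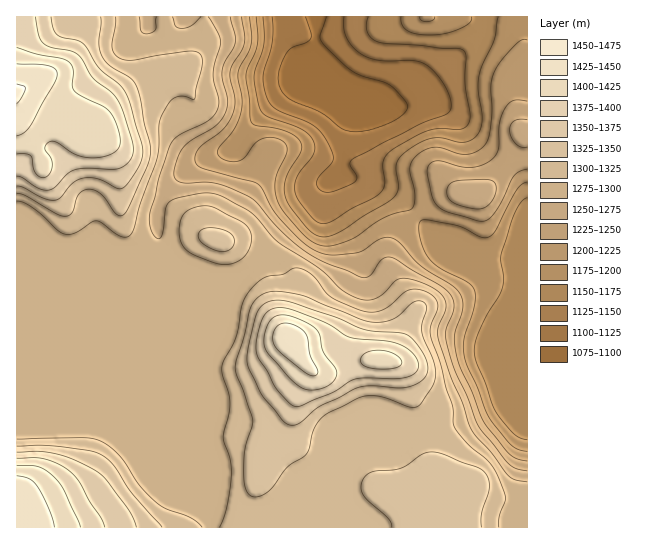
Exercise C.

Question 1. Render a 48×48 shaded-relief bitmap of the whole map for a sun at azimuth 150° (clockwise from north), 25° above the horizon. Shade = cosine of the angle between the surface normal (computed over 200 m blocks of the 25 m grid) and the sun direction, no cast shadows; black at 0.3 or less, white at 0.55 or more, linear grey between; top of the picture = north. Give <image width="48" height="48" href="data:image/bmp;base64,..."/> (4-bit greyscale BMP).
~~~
<image width="48" height="48" href="data:image/bmp;base64,Qk32BAAAAAAAAHYAAAAoAAAAMAAAADAAAAABAAQAAAAAAIAEAAATCwAAEwsAABAAAAAAAAAAAAAAABEREQAiIiIAMzMzAERERABVVVUAZmZmAHd3dwCIiIgAmZmZAKqqqgC7u7sAzMzMAN3d3QDu7u4A////AIiIiHeIh2VVVVVnh3d3d3d4iIiIiJmpiIiIiHd3d2VEVVVXiHd3d3iIiIiIiJqpmIeIiHd3dmVWZlVXmYd3d3eIiIiIiJqph2d3d3d3ZmZ3d2VXmph3d3d3ZmZ3d4qoZUVmZ3d3d3d3d3VGiqmId3ZlVVVmZmeHUxJEVVZnd3d3d3ZVeamYh3ZlVUVWZVV2QgACI0VWd3d3eIdVaJmZh3dmZlVVZVVVQgAAEjRWd3d3d3dlV4mZiHd3d2VVZmVVQxABIjRWd3d3dmZlVomqmHd3d3dmZ2VVVVVVVVVnd3d3dlVmZom7qYd3eIiIiIZmd3d3d3d3d3d3d1Vmd4nN3KiIiImZmZh3d3d3d3d3d3d3d2VmeIm+/9upmZmZmZmId3d3d3d3d3d3d3ZmeIit//7cy7upiImId3d3d3d3d3d3d3Znd4ib3u7u7d3LmIiId3d3d3d3d3d3d2Vmd4iZmavN3d3LmIiHd3d3d3d3d3d3d1Q1eJmYd3eImZmqmZiHd3d3d3d3d3d3d1MSR4mZh2VERVeJqql3d3d3d3d3d3d3d3QQFGeJiGQhEkeaq7mHd3d3d3d3d3d3d3YwACRWZlQhEli8zMuHd3d3d3d3d3d3d3dBAAASMzIhEkjO7cuYd3d3d3d3d3d3d3dBAAASIiIiIjaczLuod3d3d3d3iId3d3dSAAEkRDMzIiNXiZqph3d3d3d3iYh3d4hkIiNGZlVUMyESRniZh3d3d3d3eJh3iJmWVEVVVVZVVDISNWeJh3d3d3d3eIiImqu5dlVDM0VVVUREVmeIh3d4iId4iId4qrvLh2UyESNERWZ3d3iZh3d4mpiImHd3iZmql2QyEBIzRXeIiImql3eJq7qZqYZmZmZ4h1RDIRIjRXiZmaq7mHiZq7qauodUVVVWdlVVQyEiNXiau7zMuJqqqqmJvKdUNFVFZmZmZDIRI1eKvMzeyrzMuqmJzbhTI0REZ4d3ZUMhEkZ4mqve7Mzd3LqazclTIiNEaKqYdmVDM1ZmZmec7ru83ty6zuuFMiM0aby5h3ZlVVZlRDRpzpiKzd3Lzu2oZENEaL3bqHd2VFVVQyJHrJh4q8zMzd3LmGVEV6zcqHZlMiI0QyI1iqmIiZq7u7zMzLllRXmqmGVDIAASMiI1ecqYiIiZmZrN7u2mM0Vnd2VUIAABIiI0eLupiHeJmZmr3//YQhI0Z3dmUxABIzIjVruod2Z4mZmZvO/rdCI0Z3d3dlMjNEQzNKupdmZniZmIirzcllVWd3d3d3ZlVVVERJq6hmVWiZmYiJq7qHd3d3d3d4h3dlVVZnirqHZVaImZmZqqqYd3d3eIiIiIdlRVZ0VomYZEVniJmrvMy5h3d3iZmZiIdlRFZzMkV3dURFVmir3v7Kh3d4mau6mZh1Q0VkQiJHiGVENEV6zv/bmHd4mau7uqmGVDRWZkNHmpdlVERorN3LmId3iJmrzMuodUVXiHZXmql3ZmVniby6mIdmd3iJvMy6hlVoiYdnmqmHd3Zniau5mHZVZnd4q8u6l2Zg=="/>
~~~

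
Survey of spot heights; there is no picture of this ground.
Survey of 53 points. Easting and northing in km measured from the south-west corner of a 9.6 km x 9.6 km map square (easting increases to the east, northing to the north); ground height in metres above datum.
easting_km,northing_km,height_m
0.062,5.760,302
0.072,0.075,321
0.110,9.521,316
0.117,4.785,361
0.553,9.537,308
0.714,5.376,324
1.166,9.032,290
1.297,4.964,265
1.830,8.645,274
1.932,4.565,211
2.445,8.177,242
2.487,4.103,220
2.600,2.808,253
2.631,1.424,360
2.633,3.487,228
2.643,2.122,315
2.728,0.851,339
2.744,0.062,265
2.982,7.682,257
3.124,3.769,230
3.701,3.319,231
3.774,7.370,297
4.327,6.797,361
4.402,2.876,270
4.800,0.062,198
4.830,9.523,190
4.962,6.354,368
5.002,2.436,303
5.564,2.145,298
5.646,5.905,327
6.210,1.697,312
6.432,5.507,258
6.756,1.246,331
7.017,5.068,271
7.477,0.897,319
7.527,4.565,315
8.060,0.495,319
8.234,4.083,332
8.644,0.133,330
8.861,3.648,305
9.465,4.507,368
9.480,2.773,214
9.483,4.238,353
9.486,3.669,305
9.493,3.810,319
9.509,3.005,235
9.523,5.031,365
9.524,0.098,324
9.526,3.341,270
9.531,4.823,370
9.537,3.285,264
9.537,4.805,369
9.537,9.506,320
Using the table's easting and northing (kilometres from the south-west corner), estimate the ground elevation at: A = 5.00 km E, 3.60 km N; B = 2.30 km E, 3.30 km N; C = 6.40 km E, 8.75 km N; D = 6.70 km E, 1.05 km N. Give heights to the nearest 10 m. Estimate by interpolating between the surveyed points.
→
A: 200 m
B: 220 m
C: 260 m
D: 340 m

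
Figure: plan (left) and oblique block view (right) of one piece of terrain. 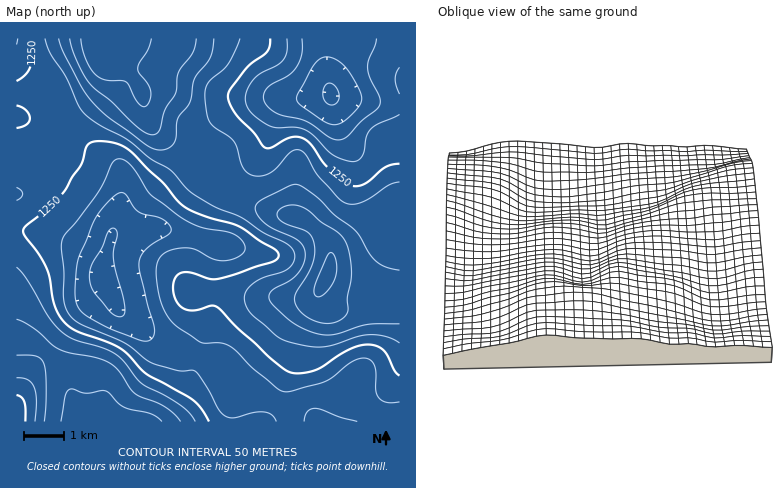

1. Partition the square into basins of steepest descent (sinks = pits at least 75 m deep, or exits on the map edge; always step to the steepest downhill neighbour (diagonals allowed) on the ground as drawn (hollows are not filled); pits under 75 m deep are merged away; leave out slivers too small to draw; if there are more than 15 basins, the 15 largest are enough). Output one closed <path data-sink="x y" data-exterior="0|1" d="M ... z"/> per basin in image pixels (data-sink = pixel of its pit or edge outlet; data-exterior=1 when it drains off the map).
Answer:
<path data-sink="102 274" data-exterior="0" d="M104 38l-88 0 0 300 14 3 10 5 17 16 12 20 7 24 12 16 312 0 0-122-50 7-14 0-8-4-8-11 11-32-1-12-6-12-22-17-38-10-32-14-9-9-15-22-50-32-11-16-4-20-6-12-31-28-2-4z"/><path data-sink="330 94" data-exterior="0" d="M400 38l-294 0-2 14 35 34 4 10 4 20 7 12 8 8 46 28 20 28 36 17 38 10 22 17 6 12 1 12-4 16-7 14 1 6 7 7 6 3 16 1 50-7z"/><path data-sink="16 422" data-exterior="1" d="M20 339l-4 1 0 82 72 0-12-16-7-24-12-20-17-16z"/>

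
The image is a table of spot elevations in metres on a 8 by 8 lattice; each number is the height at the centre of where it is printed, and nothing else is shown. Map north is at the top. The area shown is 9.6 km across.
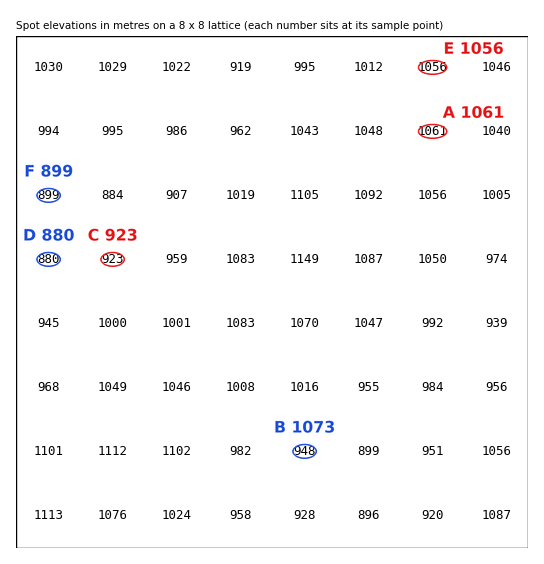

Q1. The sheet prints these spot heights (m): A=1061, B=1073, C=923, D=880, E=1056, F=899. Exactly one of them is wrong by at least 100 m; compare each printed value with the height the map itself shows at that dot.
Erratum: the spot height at B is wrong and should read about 948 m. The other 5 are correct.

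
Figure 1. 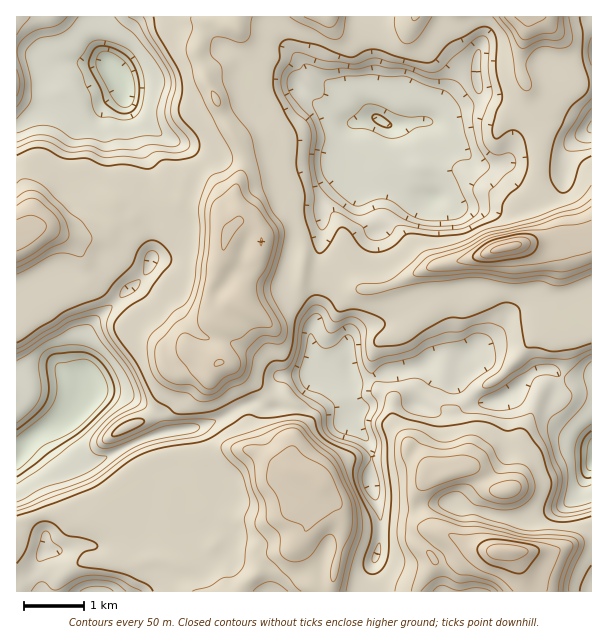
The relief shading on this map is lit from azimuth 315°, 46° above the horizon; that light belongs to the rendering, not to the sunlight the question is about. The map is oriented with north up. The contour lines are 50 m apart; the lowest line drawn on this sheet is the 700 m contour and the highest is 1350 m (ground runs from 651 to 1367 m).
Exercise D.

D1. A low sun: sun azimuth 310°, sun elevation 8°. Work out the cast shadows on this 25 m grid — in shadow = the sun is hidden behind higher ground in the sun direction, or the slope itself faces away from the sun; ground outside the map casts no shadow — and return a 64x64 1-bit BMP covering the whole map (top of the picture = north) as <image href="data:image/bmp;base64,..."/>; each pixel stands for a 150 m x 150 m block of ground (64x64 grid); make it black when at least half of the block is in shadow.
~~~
<image width="64" height="64" href="data:image/bmp;base64,Qk0+AgAAAAAAAD4AAAAoAAAAQAAAAEAAAAABAAEAAAAAAAACAAATCwAAEwsAAAIAAAAAAAAA////AAAAAAAH+AA4H4f8PwfwABAfg3j/wcAAAI/AB//gAAAB7+AH/3AAAAHvwADncAAAAO/AAANwAAAAZ8AAADAAAAAnwAD4AAAAAAfAT/wAAAAAB4P//wAAAAAPh/f/AAAAAA+D4P8AAAAAH4HwXwAAAAAfABgfAAAAAB8ADB8AeAAAAAAAP/A/AAAAAAA//B/wAPgAAD/+B/wgeAAAP/8Af/x8AAAvf8AP/j4QACc/4Bf8/hAfIz/gd//8AA+BP+Aj//wAB+M/4AH//P+B///gAP/9/+D//+AAf/z/8H//wAB//D/4AX/AAH/8D/wDP8AAP/4H/g8PwAAP/gA/PwfgAA/kAB//B/AAH+HA//8fuAA/wH///3/8AD/AH////84BH8AH////xwGfgAA///+HAJ+AAA/wPwMAjwAAAOAeAAAOQAAAAA4AAAxAAAAABAAADMAAAAAAAAAY4AAAAAAAABj4AAAAAAAAcPwAAAAAAABw/AAAAAAAADD8AAAAAAAAMPgAABgAAAAg+AACGAAAACDwAAYeAAAAAOAAAA8AAAAA4AAAD/gAAABngAAH+AABgOeAAAfw8AED4DgAA/B4AAfj/8BB4HgAD///wAHg+AAP///wB/n4AAf///B///AABw+B8P//8AQ2Bw/4///AAGAeD3j//wAAYBwPMH9OAABgGAYAHg=="/>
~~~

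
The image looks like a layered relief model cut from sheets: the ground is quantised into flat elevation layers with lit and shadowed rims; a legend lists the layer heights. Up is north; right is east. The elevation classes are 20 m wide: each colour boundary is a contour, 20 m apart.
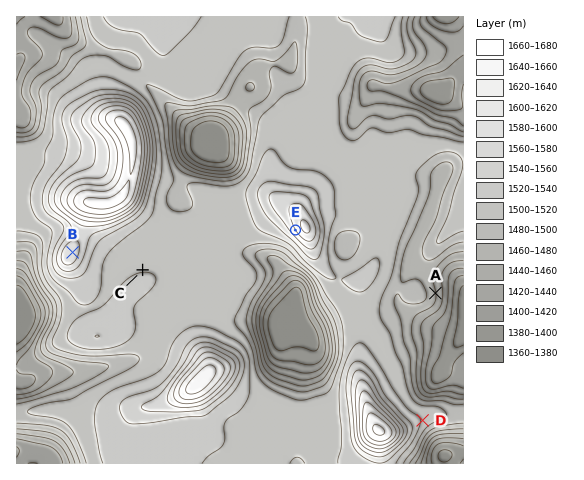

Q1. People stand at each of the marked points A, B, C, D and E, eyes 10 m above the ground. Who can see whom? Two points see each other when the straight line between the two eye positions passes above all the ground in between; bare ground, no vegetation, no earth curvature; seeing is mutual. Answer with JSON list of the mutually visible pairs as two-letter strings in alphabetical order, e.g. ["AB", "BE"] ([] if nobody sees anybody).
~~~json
["AD", "BC", "BE", "CE", "DE"]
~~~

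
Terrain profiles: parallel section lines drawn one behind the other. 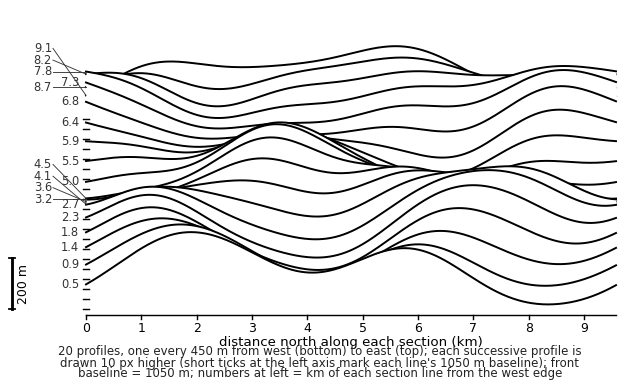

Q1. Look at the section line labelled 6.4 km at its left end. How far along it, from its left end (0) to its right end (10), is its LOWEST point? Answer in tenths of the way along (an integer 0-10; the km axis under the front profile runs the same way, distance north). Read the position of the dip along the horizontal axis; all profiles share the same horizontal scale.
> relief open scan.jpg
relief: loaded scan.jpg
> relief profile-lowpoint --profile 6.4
7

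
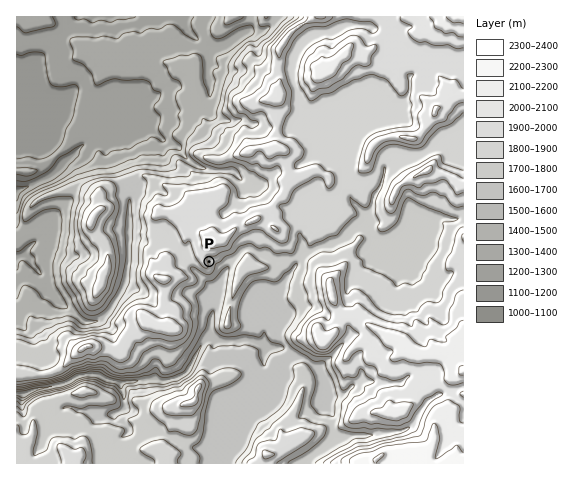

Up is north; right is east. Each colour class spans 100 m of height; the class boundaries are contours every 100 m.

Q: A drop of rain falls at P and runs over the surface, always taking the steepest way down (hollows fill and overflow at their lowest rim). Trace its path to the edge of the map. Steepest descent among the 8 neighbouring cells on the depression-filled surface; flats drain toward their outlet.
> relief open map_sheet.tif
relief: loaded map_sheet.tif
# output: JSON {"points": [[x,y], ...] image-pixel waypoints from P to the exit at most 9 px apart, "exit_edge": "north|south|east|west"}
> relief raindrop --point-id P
{"points": [[209, 262], [218, 267], [223, 277], [218, 286], [216, 295], [214, 305], [213, 314], [211, 323], [210, 333], [203, 342], [197, 351], [193, 361], [188, 370], [180, 377], [171, 379], [161, 381], [152, 379], [143, 381], [133, 382], [124, 382], [115, 381], [105, 378], [96, 375], [87, 375], [77, 376], [68, 382], [59, 384], [49, 386], [40, 389], [31, 391], [21, 393], [17, 393]], "exit_edge": "west"}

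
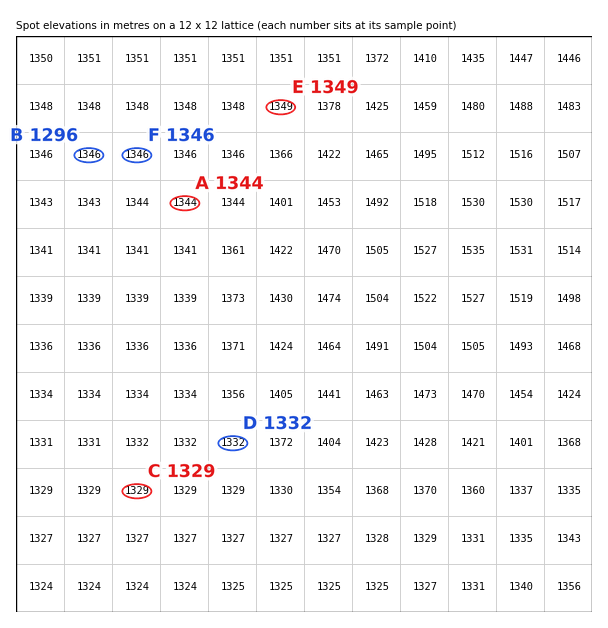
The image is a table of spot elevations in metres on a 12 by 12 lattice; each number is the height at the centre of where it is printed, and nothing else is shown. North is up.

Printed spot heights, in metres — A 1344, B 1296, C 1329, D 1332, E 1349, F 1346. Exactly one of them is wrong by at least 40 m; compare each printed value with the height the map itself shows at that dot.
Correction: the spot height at B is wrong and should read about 1346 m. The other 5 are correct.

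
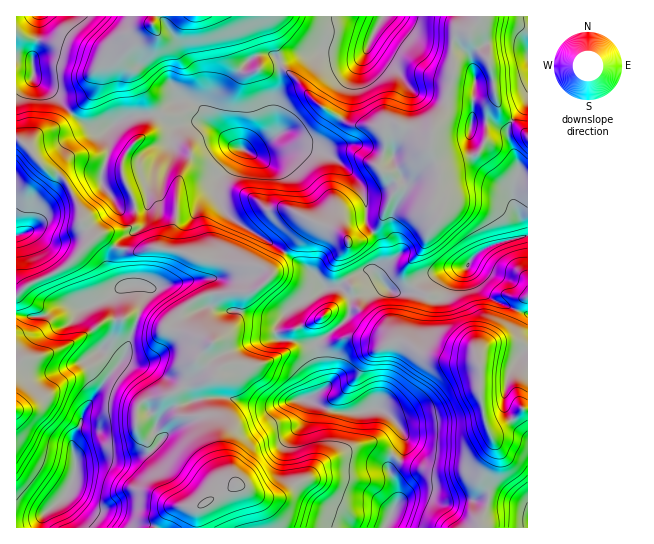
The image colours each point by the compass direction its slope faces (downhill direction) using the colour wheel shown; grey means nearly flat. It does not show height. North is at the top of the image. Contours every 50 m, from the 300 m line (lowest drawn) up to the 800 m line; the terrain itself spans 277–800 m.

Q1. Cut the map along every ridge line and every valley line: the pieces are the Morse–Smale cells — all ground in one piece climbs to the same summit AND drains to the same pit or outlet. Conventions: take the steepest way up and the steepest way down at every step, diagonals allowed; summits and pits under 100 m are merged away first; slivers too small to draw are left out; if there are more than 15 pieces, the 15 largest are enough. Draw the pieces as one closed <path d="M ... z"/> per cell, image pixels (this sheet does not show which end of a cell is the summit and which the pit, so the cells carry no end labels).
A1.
<path d="M242 292l-31 1-9 3-13 8-9 9-4 8 3 8 32 13-12 13 0 3 17 17-9 5-14 1-24 14-27 6-6 10 0 16 3 6 28 31 27 17 14 13 1 5-12 10 1 19 187 0 12-26 0-13-8-20 16-23-2-15-17-19-8-4-25 5-19-1-28-12 16-9 3-5-11-39-23-7-12 0-4-8-20 0-14-3-7 2-13 8 16-20z"/><path d="M102 236l-8 1-27 28-21 12-15 6-15 12 1 20 26 1 18-11 8-1 9 4 8 0 27-13-1 7 4 17-1 24 9 12-41 59-3 12-8 15 4 25-1 9-7 16-26 25-13 5-12 0-1 6 181 1 0-19 12-10-1-5-14-13-27-17-18-18-13-19 0-16 3-6 8-6 22-4 24-14 14-1 9-5-17-17 0-3 12-13-32-13-3-8 4-8 9-9 17-9 47-4 10-7 8-9-5-6-9-4-52-6-24-8-26-4-21 5-17-4z"/><path d="M527 297l-7 6-9 23-31 24-2 13-28-2-16-4-13-5-14-9-13-2-11-12-16-10-10-11-7 0-2 10-32 25 1 15 8 28-3 5-17 8 29 13 19 1 25-5 8 4 11 11 7 11 1 12-16 23 8 20 0 13-12 23 1 3 94-1 0-6 9-23-5-24 11-24-2-11-5-9 15-5 11-6 8-10 6 0z"/><path d="M71 113l-14 14-18 6-7 8-3 8 16 19 14 7 8 7 13 27 1 13 10 18 6-4 5 0 15 12 17 4 21-5 26 4 24 8 52 6 9 4 4 6 2-1 1-7 12-14-55-36-7-8-6-12 2-18 9-10 13-21-7-1-19-19-12-5-8-2-14 3-12-8-27-1-17 4-20 12-4 0-14-6z"/><path d="M497 100l-8 7-2 7-2 28-5 9-11 6-24 6-7 5-8-20-6 14-11 15-6 6-8 2-6 8-13 32-13 12-9 4-9 0-11-10-23-10-5 0-25 32 30 23 10 12 14-1 11-10 21-8 19 22 13 2 6-1 12-12 16-8 18-5 11 0 9-12 19-11 33-8 1-101-27-22z"/><path d="M281 64l-2 1 1 20-5 17 1 32-25 17-12-2-2 2-6 14-12 14-2 18 3 6 10 14 55 35 11-11 14-20 5 0 23 10 11 10 13-1 18-15 11-28 8-10-3-8-6-6-7-1-4-5 6-18 2-23-34-1-7-2-27-18z"/><path d="M217 16l-63 0-2 9-9 10-10 8-19 8-10 8-8 11-1 20-23 24 15 11 14 6 4 0 20-12 17-4 27 1 12 8 14-3 8 2 12 5 19 19 11 4 6 0 22-14 3-3-1-32 5-17 0-22-4-6 0-3 3 0-3-3 0-6-4 1 3 3 0 9-4-2-1 3-1-6-4 0 2-2-2-2-2 2 2-4-2-3-3 5 0 8 3 2 0-2 3-2 2 6-3-1-2 4-3-1 1 4-2 2-13 4-5-2-10-12-6-25z"/><path d="M113 295l-27 13-8 0-12-4-23 12-27-1 1 206 12 0 13-5 23-21 8-16 3-13-4-19 1-10 7-11 3-12 5-9 36-50-9-12 1-24-4-17z"/><path d="M479 16l-96 0-16 34-5 3-7 2-30-6-14 6-10 0-21 8 39 42 30 19 34 3 11-4 37 13 2-9 12-20 8-32 0-36 6-7 11-1 9-10z"/><path d="M527 236l-25 5-21 10-16 17-13 10-9 19-4 2-8 0-12-6-26-1-11-8-17 9-14 4 0 10 8 2 8 10 16 10 11 12 13 2 14 9 13 5 16 4 28 2 2-13 31-24 9-23 8-6z"/><path d="M471 31l-12 1-6 7 0 36-8 32-12 20-1 8-9 0-24-11-9 0-5 5 0 20-6 18 4 5 7 1 9 12 8-2 6-6 11-15 6-14 8 20 7-5 32-8 8-13 2-28 8-12 1-7-9-49-10-13z"/><path d="M17 139l0 156 14-12 15-6 21-12 24-24-3-10-7-9-1-13-13-27-8-7-14-7-16-21z"/><path d="M153 16l-114 0-2 26-5 16 3 23 15 10 21 22 24-23 1-20 8-11 10-8 19-8 10-8 9-10z"/><path d="M382 16l-115 0 4 13-2-1 0 3-4 1-1 3 6 0 2-4-1 6 2 2-2 0-2 3 2-1 2 4 3 0 3 18 22-8 10 0 14-6 32 6 10-5z"/><path d="M527 409l-5 0-8 10-11 6-15 5 5 9 2 11-11 24 5 24-9 23 1 7 47-1z"/>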